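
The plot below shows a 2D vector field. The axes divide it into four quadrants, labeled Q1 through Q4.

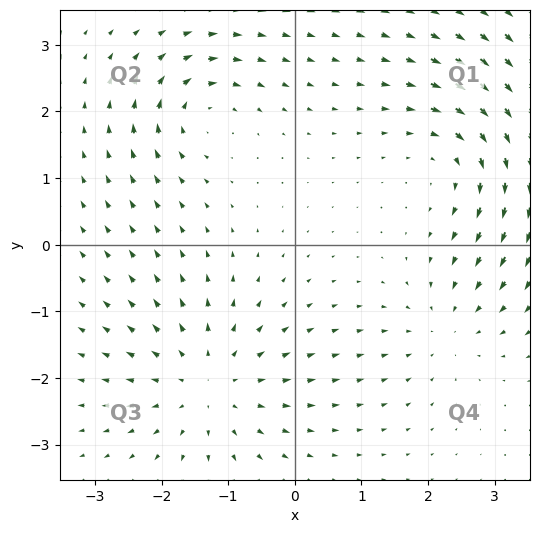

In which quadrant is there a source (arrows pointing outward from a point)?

Q3

The source sits at approximately (-1.3, -2.1), which lies in quadrant Q3. The divergence there is about +4, positive as expected for a source.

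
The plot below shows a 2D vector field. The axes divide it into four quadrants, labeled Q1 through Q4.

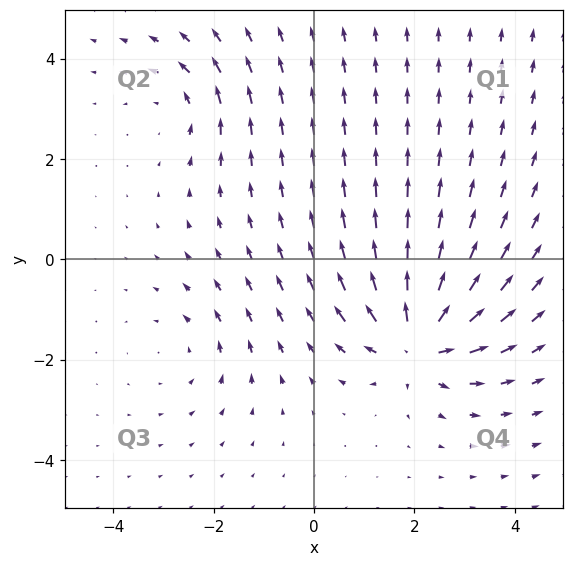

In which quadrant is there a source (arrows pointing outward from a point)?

Q4

The source sits at approximately (2.1, -1.6), which lies in quadrant Q4. The divergence there is about +7, positive as expected for a source.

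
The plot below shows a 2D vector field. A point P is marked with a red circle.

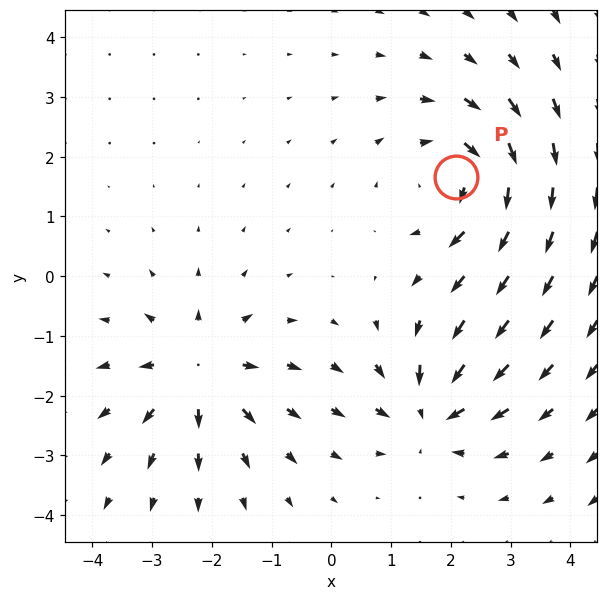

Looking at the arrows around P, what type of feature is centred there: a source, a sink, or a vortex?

At P (2.1, 1.7) the arrows circulate clockwise. Divergence ≈0, curl about -5 — near-zero divergence with nonzero curl is a vortex.

vortex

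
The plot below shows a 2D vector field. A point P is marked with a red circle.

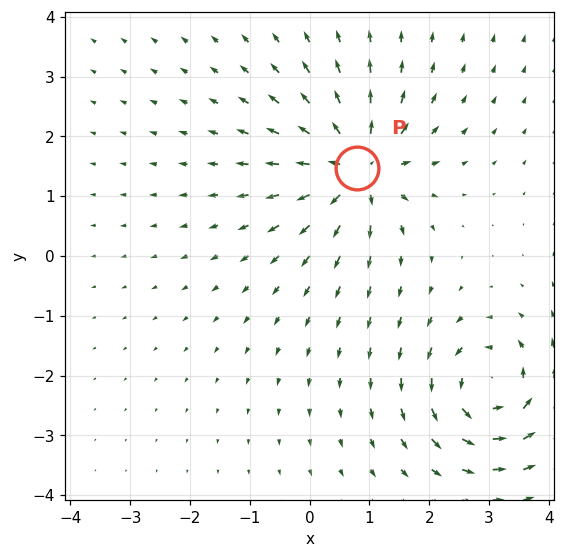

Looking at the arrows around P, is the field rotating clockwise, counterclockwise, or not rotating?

Near P at (0.8, 1.5) the arrows show no circulation. The curl there is ≈0.

not rotating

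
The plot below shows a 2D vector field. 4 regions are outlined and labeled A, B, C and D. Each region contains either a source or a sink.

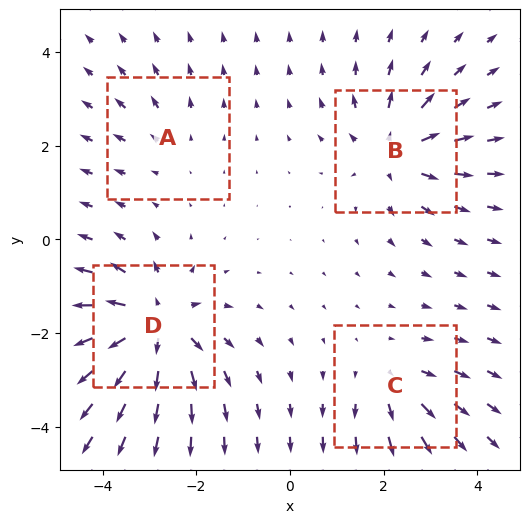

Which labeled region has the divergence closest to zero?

A

Divergence at each region's feature centre — A: about +2, B: about +5, C: about +4, D: about +8. Region A is closest to zero.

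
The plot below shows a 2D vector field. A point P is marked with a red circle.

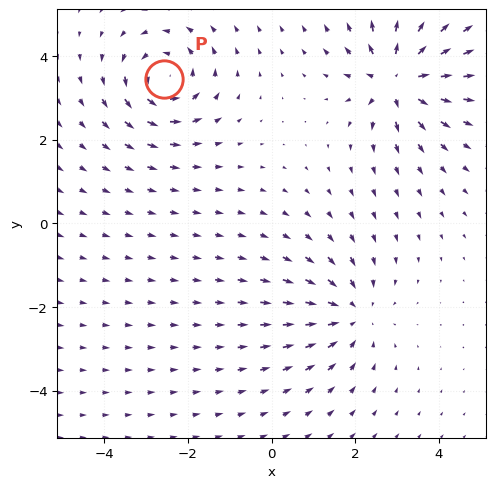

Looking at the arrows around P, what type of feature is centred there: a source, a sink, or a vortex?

At P (-2.6, 3.4) the arrows circulate counterclockwise. Divergence ≈0, curl about +5 — near-zero divergence with nonzero curl is a vortex.

vortex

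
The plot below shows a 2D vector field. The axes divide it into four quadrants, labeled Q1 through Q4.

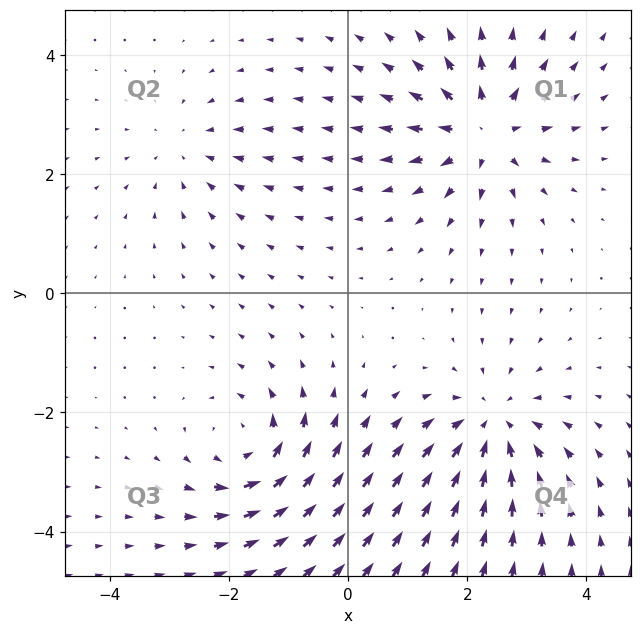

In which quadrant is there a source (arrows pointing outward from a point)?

Q1

The source sits at approximately (2.3, 2.7), which lies in quadrant Q1. The divergence there is about +6, positive as expected for a source.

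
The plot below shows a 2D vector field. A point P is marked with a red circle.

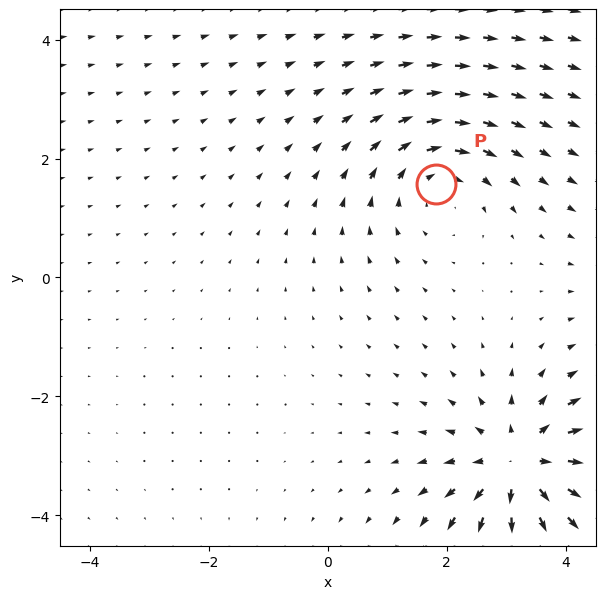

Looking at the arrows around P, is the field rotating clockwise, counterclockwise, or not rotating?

clockwise

Near P at (1.8, 1.6) the arrows circulate clockwise. The curl (z-component) there is about -3; negative curl means clockwise rotation.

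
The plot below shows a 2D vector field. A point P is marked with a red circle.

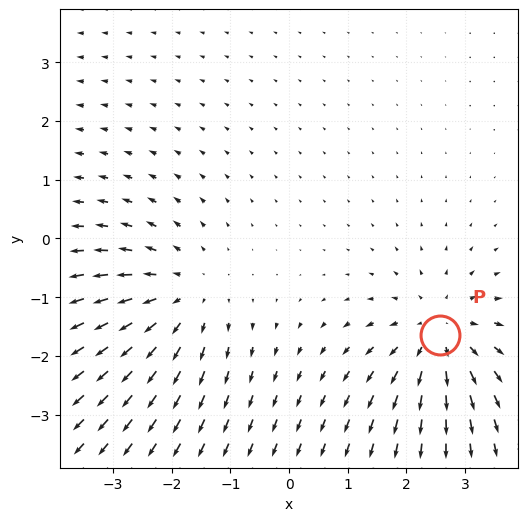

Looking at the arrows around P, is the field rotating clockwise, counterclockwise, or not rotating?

not rotating

Near P at (2.6, -1.6) the arrows show no circulation. The curl there is ≈0.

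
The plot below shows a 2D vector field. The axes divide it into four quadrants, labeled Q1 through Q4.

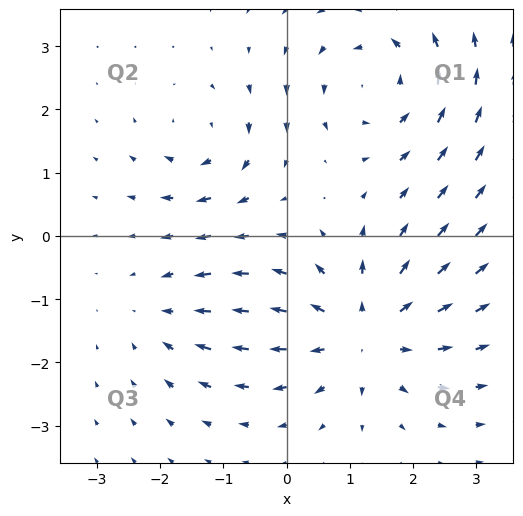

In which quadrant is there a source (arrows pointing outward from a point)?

Q4

The source sits at approximately (1.2, -1.5), which lies in quadrant Q4. The divergence there is about +5, positive as expected for a source.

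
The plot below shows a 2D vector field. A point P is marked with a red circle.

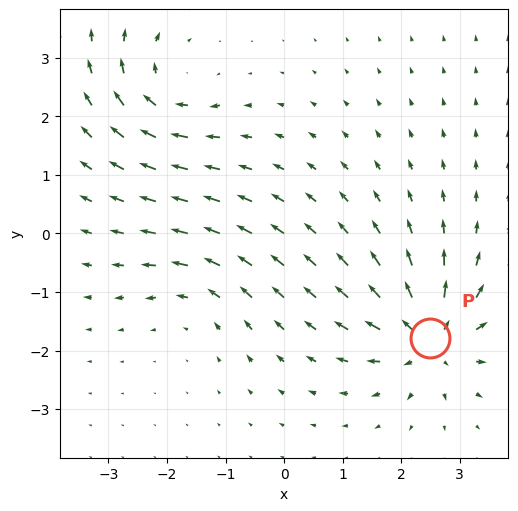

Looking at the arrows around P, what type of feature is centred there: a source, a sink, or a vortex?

source

At P (2.5, -1.8) the arrows spread outward. Divergence about +7, curl ≈0 — positive divergence with near-zero curl is a source.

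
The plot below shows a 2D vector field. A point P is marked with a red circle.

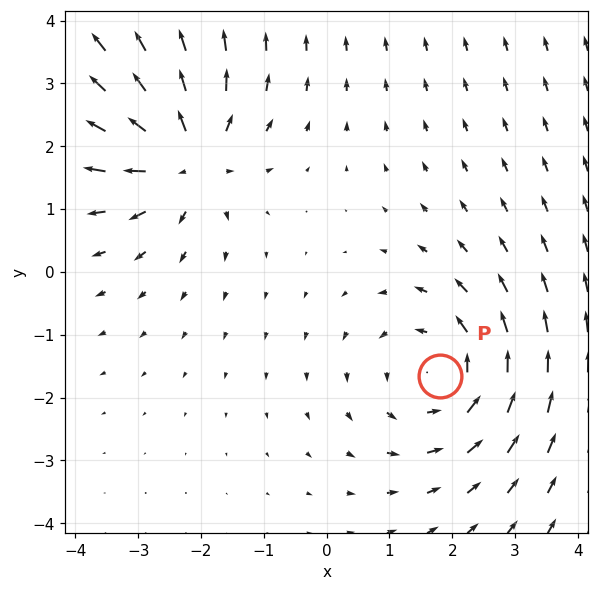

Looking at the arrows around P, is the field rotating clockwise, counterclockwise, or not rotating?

Near P at (1.8, -1.7) the arrows circulate counterclockwise. The curl (z-component) there is about +3; positive curl means counterclockwise rotation.

counterclockwise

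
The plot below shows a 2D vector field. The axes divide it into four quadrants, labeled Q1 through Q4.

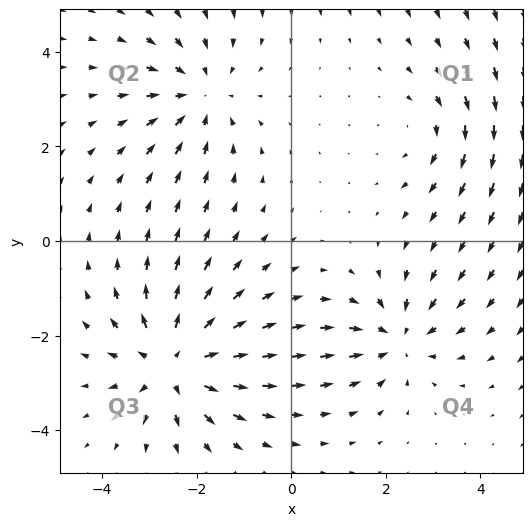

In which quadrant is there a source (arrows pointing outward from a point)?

Q3

The source sits at approximately (-2.5, -2.6), which lies in quadrant Q3. The divergence there is about +5, positive as expected for a source.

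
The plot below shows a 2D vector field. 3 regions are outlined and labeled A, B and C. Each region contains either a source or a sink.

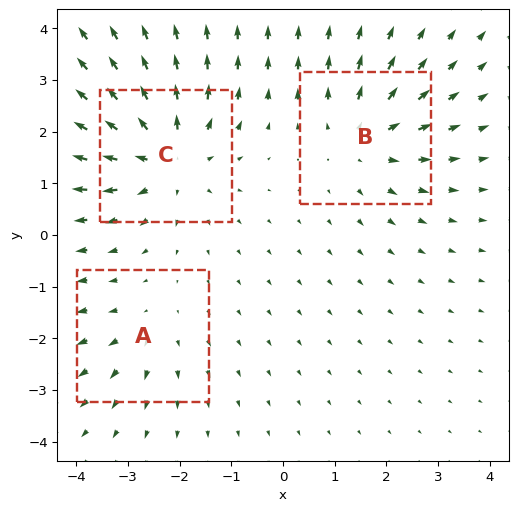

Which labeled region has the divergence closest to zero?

Divergence at each region's feature centre — A: about +2, B: about +3, C: about +4. Region A is closest to zero.

A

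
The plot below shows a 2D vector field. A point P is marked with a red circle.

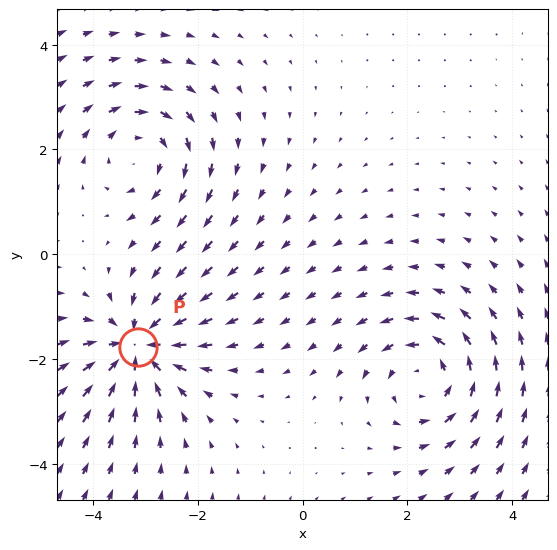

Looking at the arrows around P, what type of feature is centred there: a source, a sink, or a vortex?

sink

At P (-3.2, -1.8) the arrows converge inward. Divergence about -5, curl ≈0 — negative divergence with near-zero curl is a sink.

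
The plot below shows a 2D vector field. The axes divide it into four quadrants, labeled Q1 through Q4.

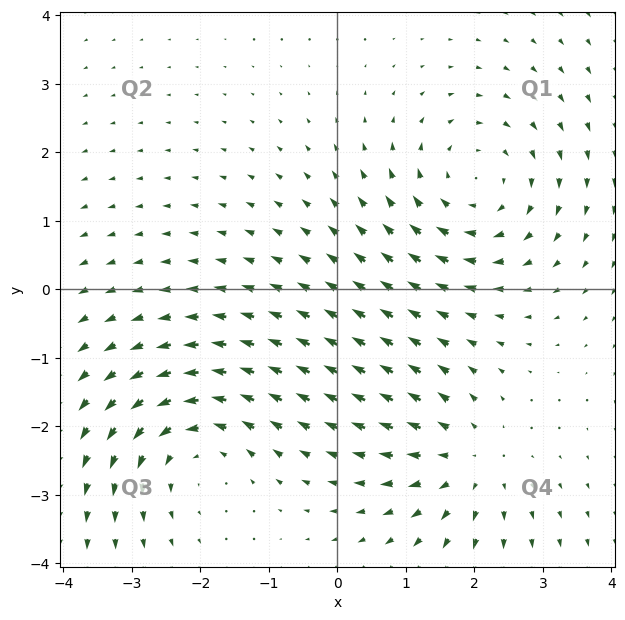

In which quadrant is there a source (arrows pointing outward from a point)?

Q4

The source sits at approximately (1.9, -2.5), which lies in quadrant Q4. The divergence there is about +3, positive as expected for a source.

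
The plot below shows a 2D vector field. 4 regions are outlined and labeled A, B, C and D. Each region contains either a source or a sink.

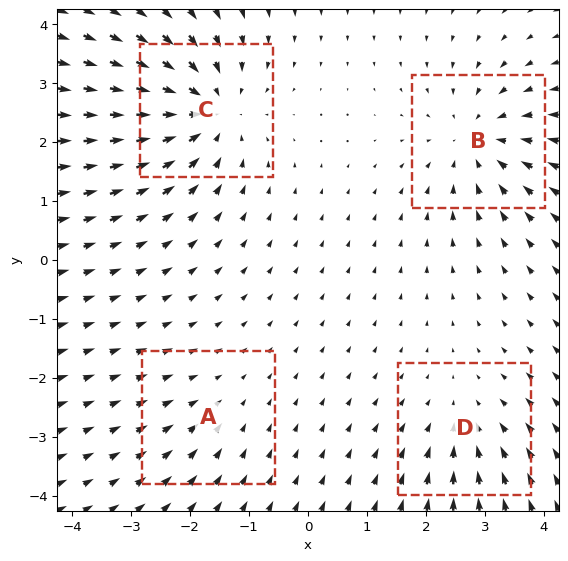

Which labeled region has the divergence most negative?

Divergence at each region's feature centre — A: about -2, B: about -5, C: about -6, D: about -3. Region C is most negative.

C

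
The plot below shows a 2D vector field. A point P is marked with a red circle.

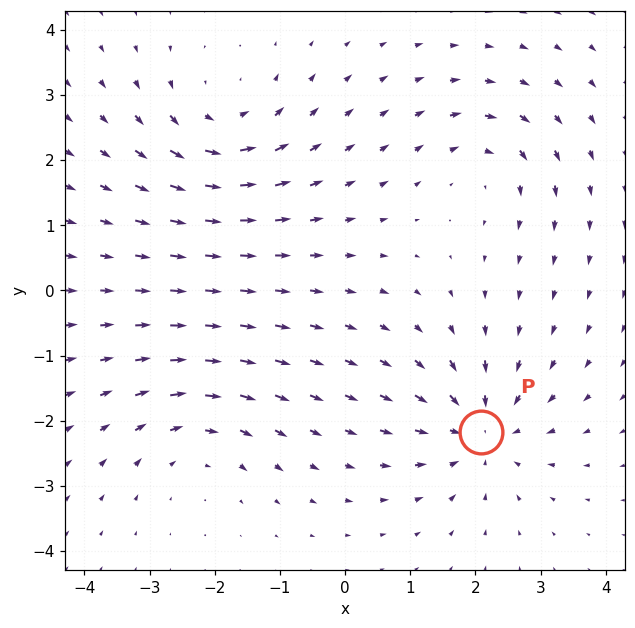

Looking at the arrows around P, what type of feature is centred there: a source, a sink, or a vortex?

sink

At P (2.1, -2.2) the arrows converge inward. Divergence about -5, curl ≈0 — negative divergence with near-zero curl is a sink.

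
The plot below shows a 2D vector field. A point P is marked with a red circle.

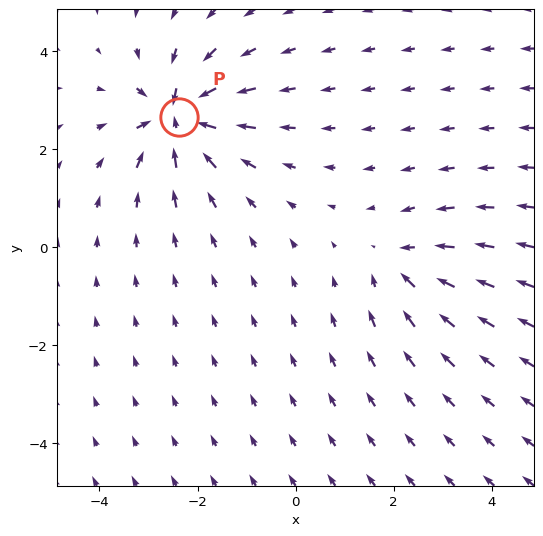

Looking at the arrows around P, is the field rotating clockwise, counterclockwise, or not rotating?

Near P at (-2.4, 2.6) the arrows show no circulation. The curl there is ≈0.

not rotating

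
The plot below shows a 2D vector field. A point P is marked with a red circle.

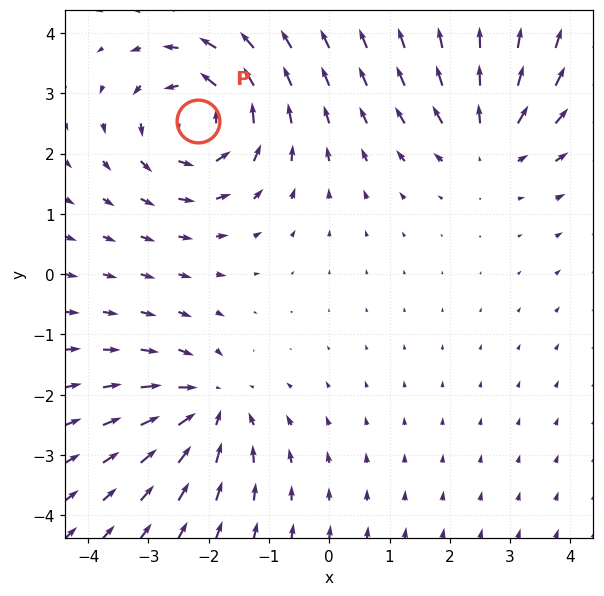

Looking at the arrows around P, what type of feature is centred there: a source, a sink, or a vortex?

vortex

At P (-2.2, 2.5) the arrows circulate counterclockwise. Divergence ≈0, curl about +5 — near-zero divergence with nonzero curl is a vortex.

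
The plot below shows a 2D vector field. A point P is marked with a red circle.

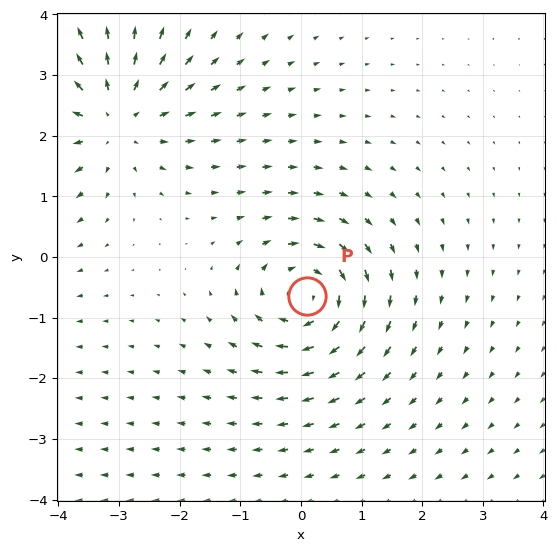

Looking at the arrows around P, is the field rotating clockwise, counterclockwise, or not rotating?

Near P at (0.1, -0.6) the arrows circulate clockwise. The curl (z-component) there is about -5; negative curl means clockwise rotation.

clockwise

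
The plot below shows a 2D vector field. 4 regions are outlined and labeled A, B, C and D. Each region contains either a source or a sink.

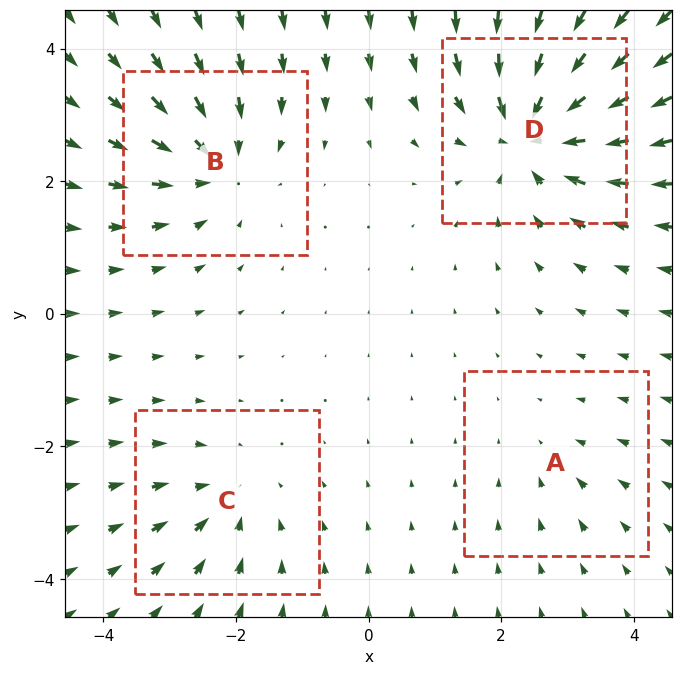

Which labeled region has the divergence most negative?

D

Divergence at each region's feature centre — A: about -2, B: about -5, C: about -4, D: about -7. Region D is most negative.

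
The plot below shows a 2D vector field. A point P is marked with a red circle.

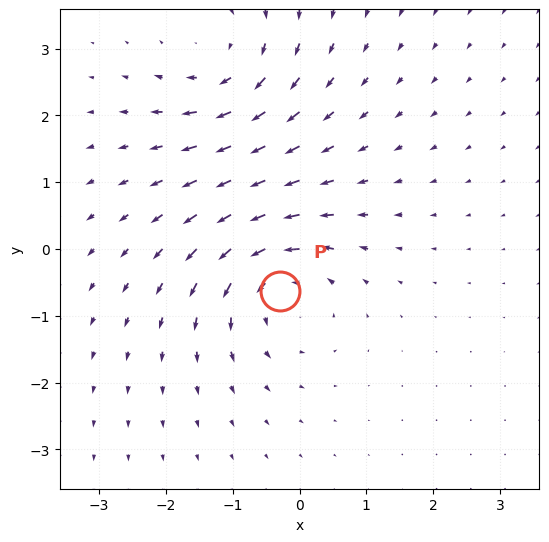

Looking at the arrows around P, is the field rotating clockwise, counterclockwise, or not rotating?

Near P at (-0.3, -0.6) the arrows circulate counterclockwise. The curl (z-component) there is about +5; positive curl means counterclockwise rotation.

counterclockwise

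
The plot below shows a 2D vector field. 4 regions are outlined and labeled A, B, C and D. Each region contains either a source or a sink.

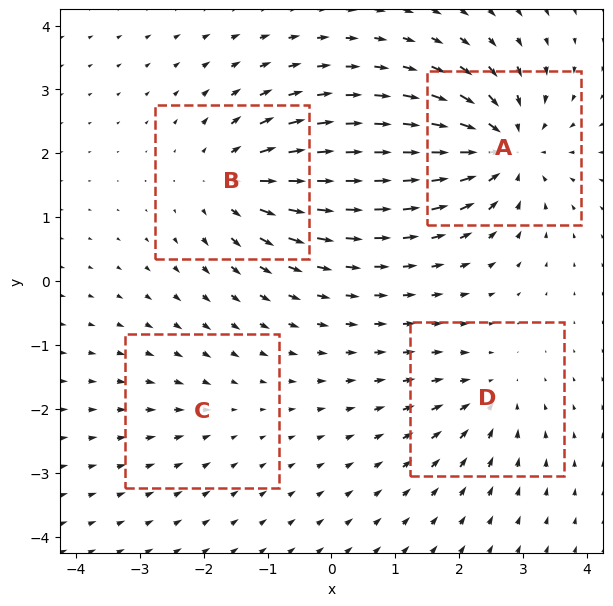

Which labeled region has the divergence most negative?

A

Divergence at each region's feature centre — A: about -8, B: about +6, C: about -2, D: about -4. Region A is most negative.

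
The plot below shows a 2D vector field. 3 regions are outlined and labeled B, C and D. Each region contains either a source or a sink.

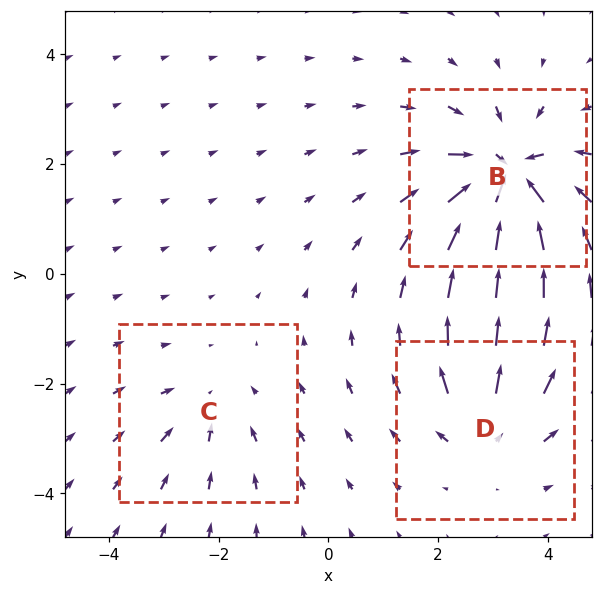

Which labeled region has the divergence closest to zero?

Divergence at each region's feature centre — B: about -6, C: about -2, D: about +3. Region C is closest to zero.

C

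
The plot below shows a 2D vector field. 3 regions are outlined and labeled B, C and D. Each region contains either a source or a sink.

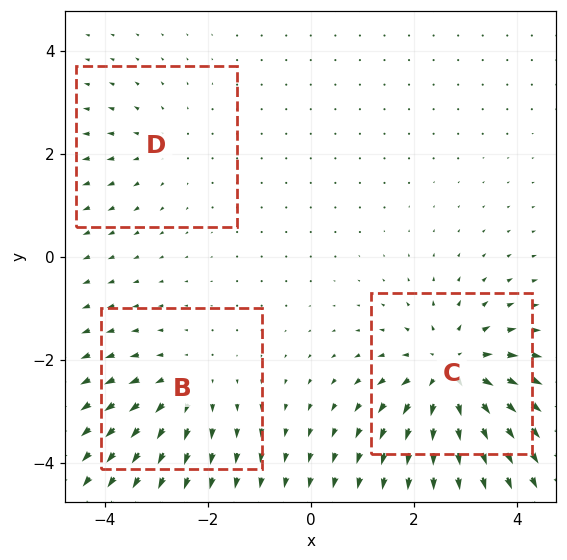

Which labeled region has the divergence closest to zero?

D

Divergence at each region's feature centre — B: about +3, C: about +5, D: about +2. Region D is closest to zero.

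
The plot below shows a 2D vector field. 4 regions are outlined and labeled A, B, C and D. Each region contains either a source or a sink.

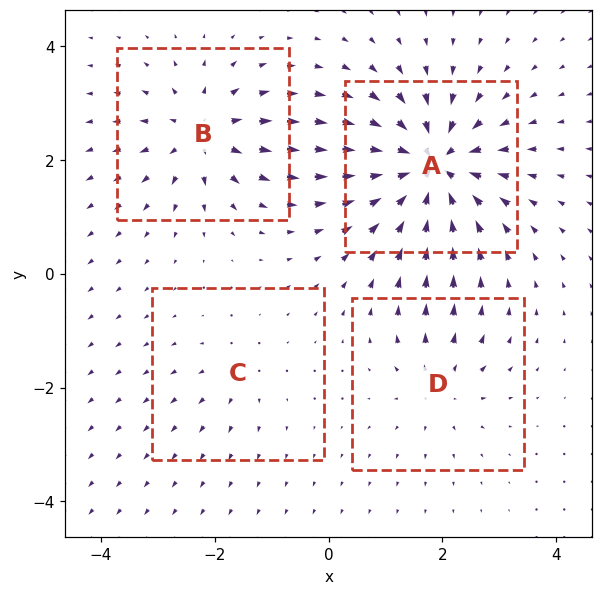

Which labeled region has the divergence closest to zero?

Divergence at each region's feature centre — A: about -9, B: about +6, C: about +2, D: about +4. Region C is closest to zero.

C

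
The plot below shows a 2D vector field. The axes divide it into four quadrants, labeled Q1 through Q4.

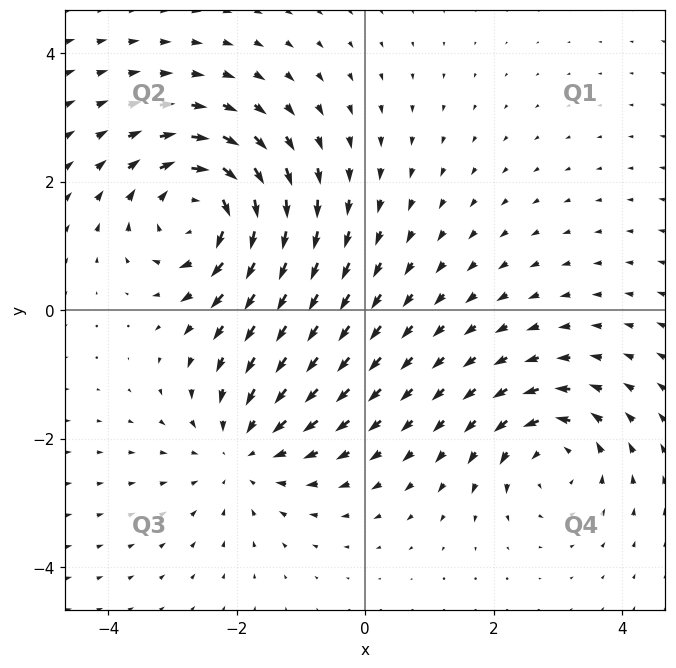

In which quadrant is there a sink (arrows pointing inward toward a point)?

Q3

The sink sits at approximately (-1.9, -2.2), which lies in quadrant Q3. The divergence there is about -3, negative as expected for a sink.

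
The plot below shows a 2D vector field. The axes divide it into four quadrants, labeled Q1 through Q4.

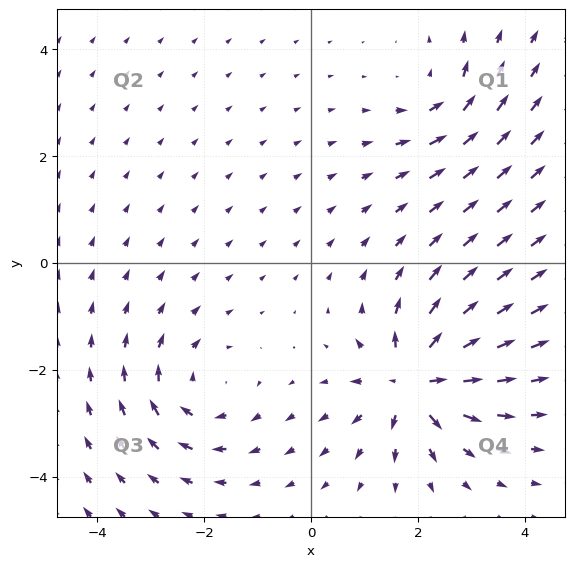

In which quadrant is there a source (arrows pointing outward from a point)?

Q4

The source sits at approximately (1.9, -2.2), which lies in quadrant Q4. The divergence there is about +7, positive as expected for a source.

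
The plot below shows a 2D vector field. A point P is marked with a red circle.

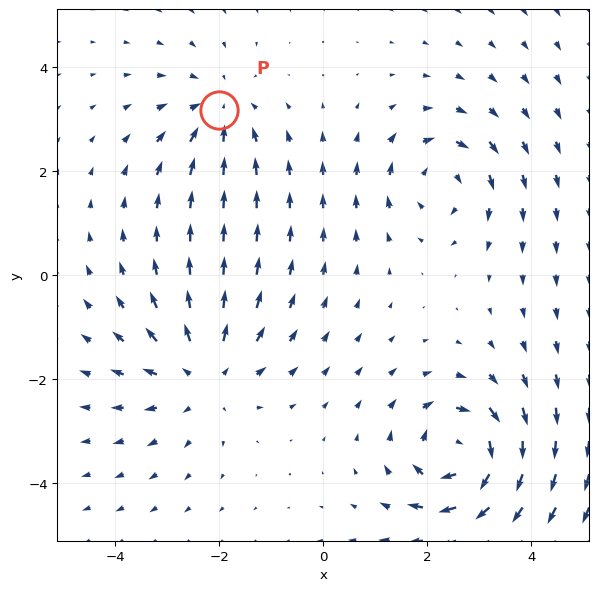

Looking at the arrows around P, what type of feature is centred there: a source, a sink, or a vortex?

At P (-2.0, 3.2) the arrows converge inward. Divergence about -4, curl ≈0 — negative divergence with near-zero curl is a sink.

sink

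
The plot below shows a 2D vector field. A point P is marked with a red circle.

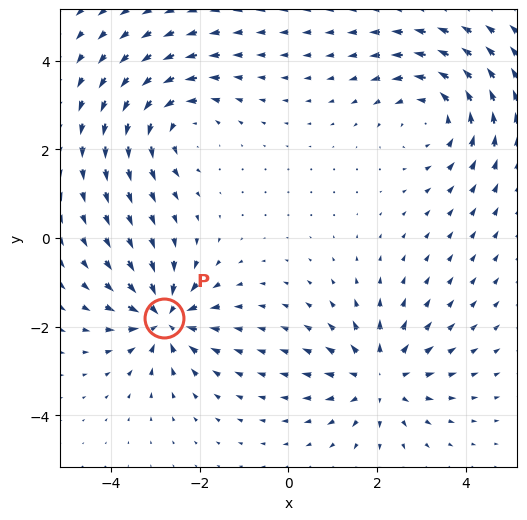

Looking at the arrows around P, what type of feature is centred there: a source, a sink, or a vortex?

sink

At P (-2.8, -1.8) the arrows converge inward. Divergence about -6, curl ≈0 — negative divergence with near-zero curl is a sink.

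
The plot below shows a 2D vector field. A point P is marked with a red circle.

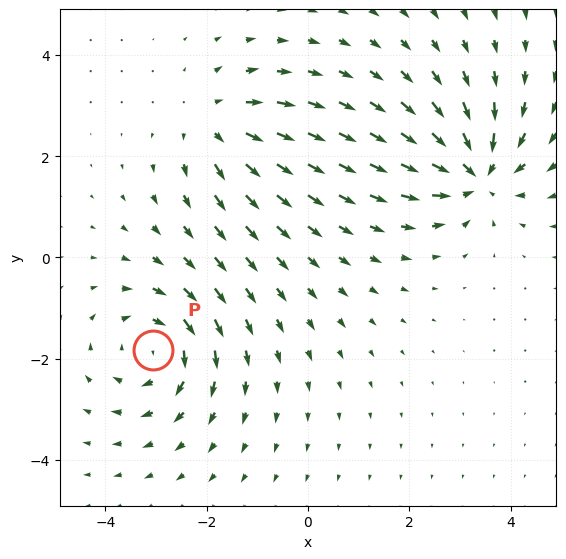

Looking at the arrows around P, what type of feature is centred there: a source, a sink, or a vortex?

vortex

At P (-3.1, -1.8) the arrows circulate clockwise. Divergence ≈0, curl about -4 — near-zero divergence with nonzero curl is a vortex.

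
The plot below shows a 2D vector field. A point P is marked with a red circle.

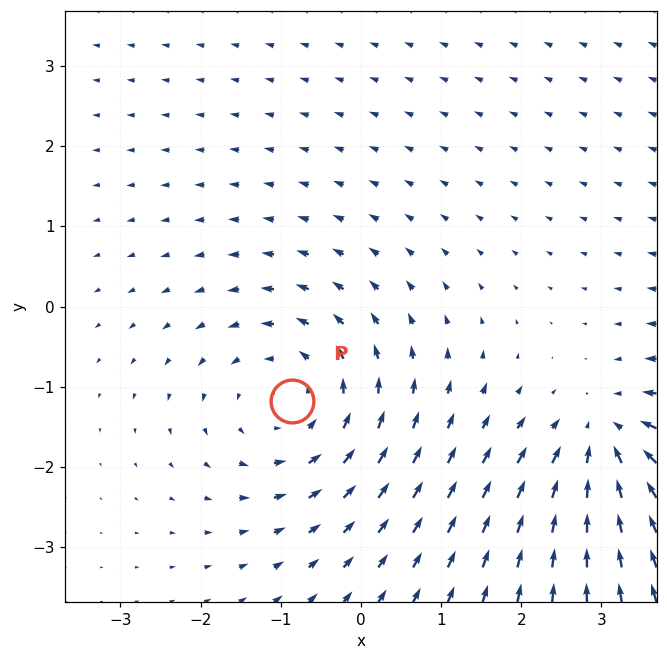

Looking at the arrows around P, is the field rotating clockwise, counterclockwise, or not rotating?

Near P at (-0.9, -1.2) the arrows circulate counterclockwise. The curl (z-component) there is about +3; positive curl means counterclockwise rotation.

counterclockwise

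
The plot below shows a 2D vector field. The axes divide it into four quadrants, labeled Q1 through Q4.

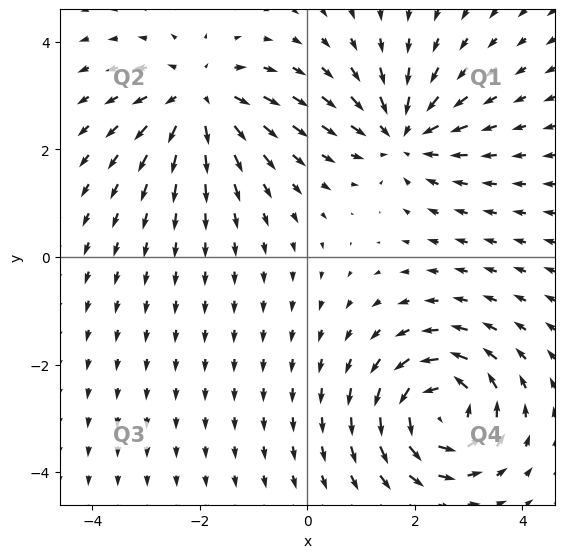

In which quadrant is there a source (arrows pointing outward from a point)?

Q2

The source sits at approximately (-2.0, 3.0), which lies in quadrant Q2. The divergence there is about +3, positive as expected for a source.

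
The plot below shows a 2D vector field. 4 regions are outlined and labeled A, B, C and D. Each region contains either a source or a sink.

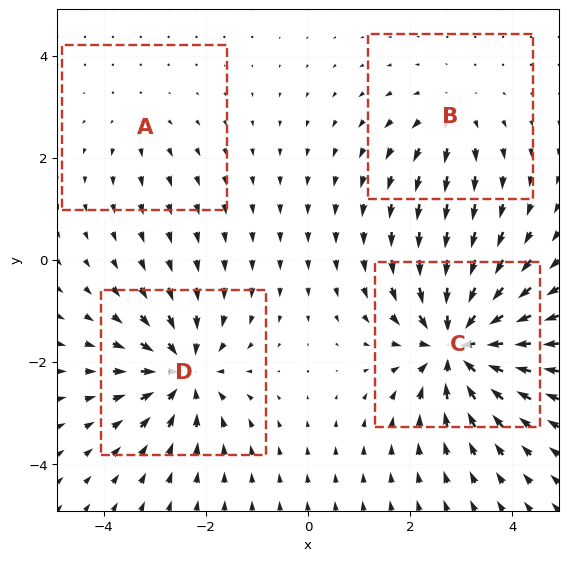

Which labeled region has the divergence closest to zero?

Divergence at each region's feature centre — A: about +2, B: about +3, C: about -8, D: about -6. Region A is closest to zero.

A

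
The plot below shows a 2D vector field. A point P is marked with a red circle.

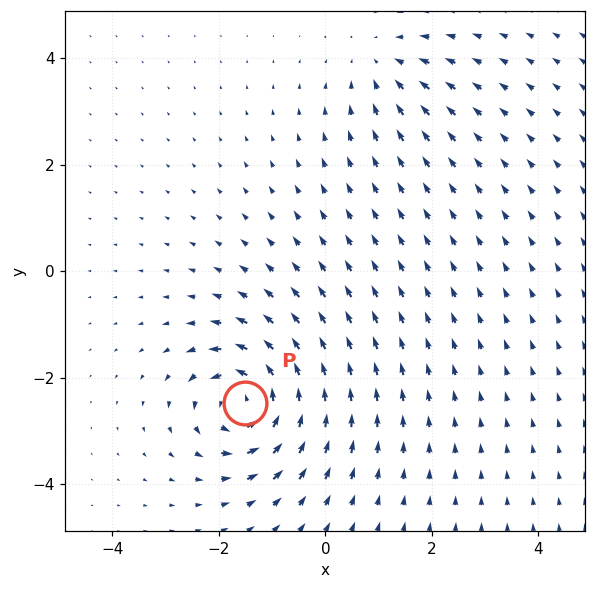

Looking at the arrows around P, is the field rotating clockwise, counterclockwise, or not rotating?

counterclockwise

Near P at (-1.5, -2.5) the arrows circulate counterclockwise. The curl (z-component) there is about +7; positive curl means counterclockwise rotation.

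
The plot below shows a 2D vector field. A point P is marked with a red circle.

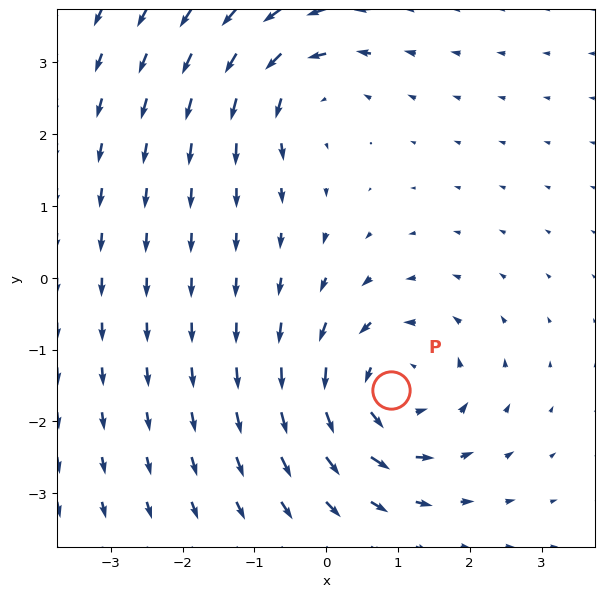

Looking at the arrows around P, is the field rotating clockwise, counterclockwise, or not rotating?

counterclockwise

Near P at (0.9, -1.6) the arrows circulate counterclockwise. The curl (z-component) there is about +4; positive curl means counterclockwise rotation.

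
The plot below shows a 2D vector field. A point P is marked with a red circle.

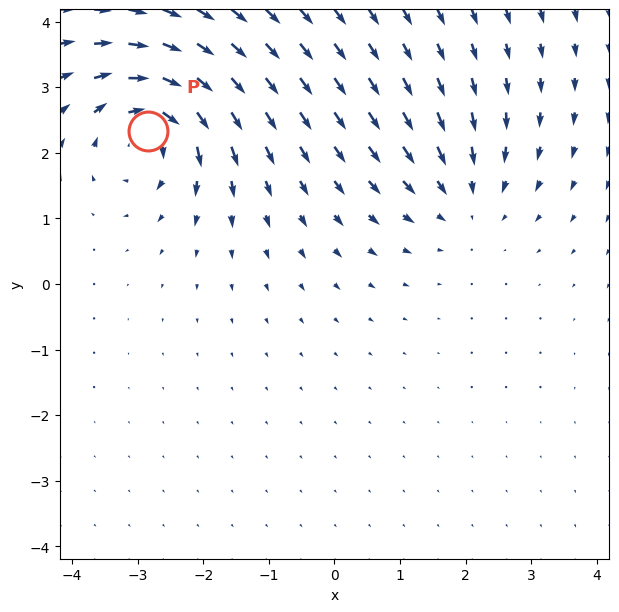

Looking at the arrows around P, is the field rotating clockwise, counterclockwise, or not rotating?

clockwise

Near P at (-2.8, 2.3) the arrows circulate clockwise. The curl (z-component) there is about -6; negative curl means clockwise rotation.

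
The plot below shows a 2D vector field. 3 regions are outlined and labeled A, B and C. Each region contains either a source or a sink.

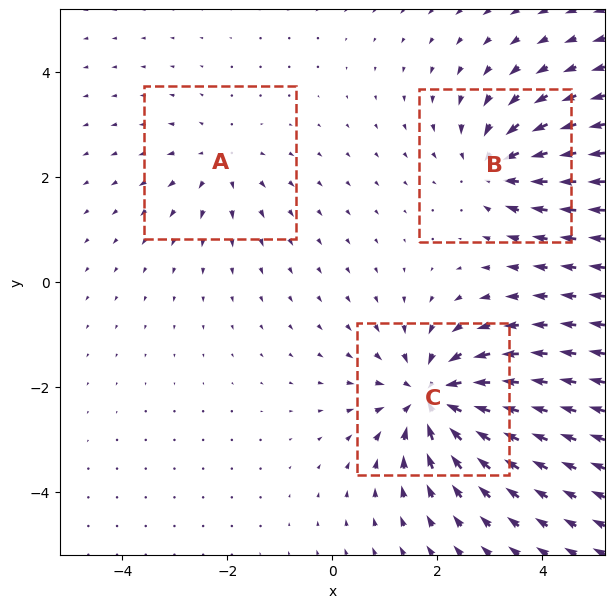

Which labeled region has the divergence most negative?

Divergence at each region's feature centre — A: about +2, B: about -4, C: about -5. Region C is most negative.

C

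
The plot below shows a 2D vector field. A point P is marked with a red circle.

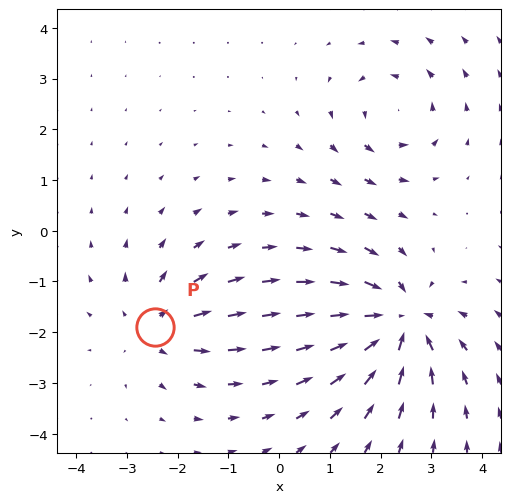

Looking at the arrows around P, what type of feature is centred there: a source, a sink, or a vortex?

source

At P (-2.4, -1.9) the arrows spread outward. Divergence about +3, curl ≈0 — positive divergence with near-zero curl is a source.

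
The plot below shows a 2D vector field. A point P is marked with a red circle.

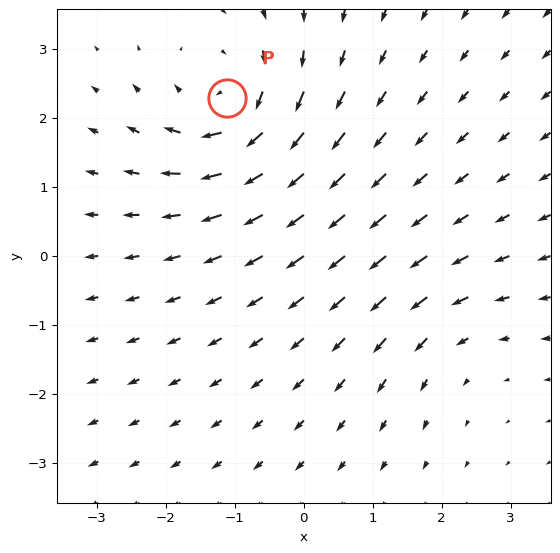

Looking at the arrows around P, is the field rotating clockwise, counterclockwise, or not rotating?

clockwise

Near P at (-1.1, 2.3) the arrows circulate clockwise. The curl (z-component) there is about -5; negative curl means clockwise rotation.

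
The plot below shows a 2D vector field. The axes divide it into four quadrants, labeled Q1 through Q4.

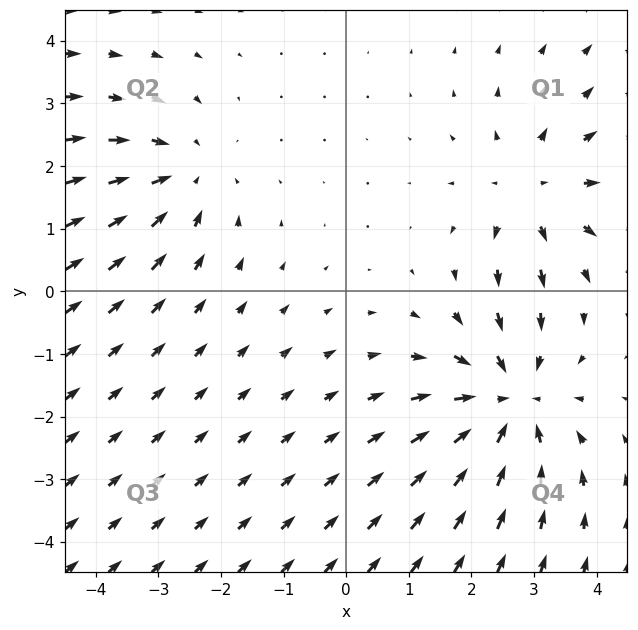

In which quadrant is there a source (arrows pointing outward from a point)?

The source sits at approximately (3.0, 1.6), which lies in quadrant Q1. The divergence there is about +3, positive as expected for a source.

Q1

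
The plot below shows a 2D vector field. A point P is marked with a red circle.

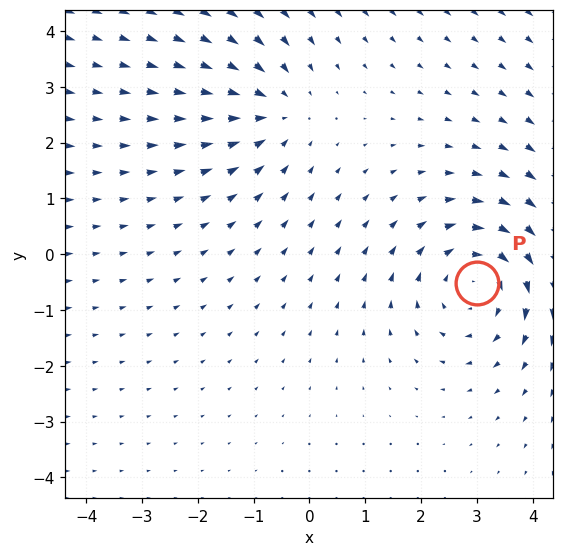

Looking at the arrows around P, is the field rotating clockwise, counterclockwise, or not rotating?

clockwise

Near P at (3.0, -0.5) the arrows circulate clockwise. The curl (z-component) there is about -4; negative curl means clockwise rotation.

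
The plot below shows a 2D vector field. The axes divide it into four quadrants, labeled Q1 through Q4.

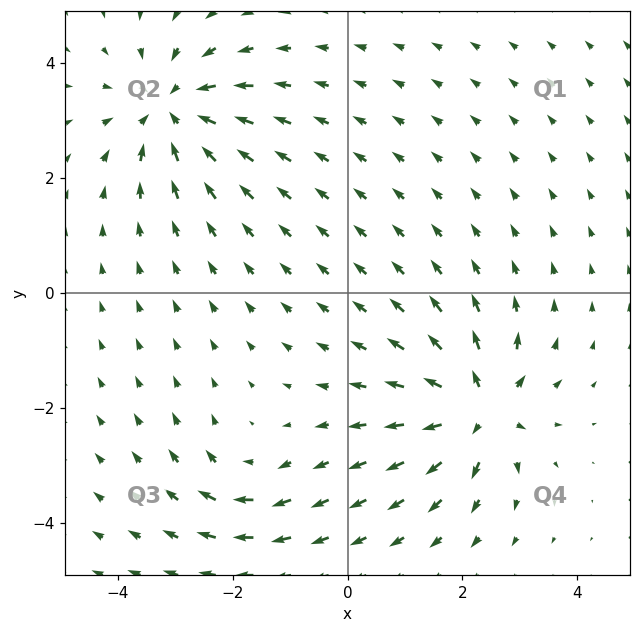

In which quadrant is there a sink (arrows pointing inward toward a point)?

Q2

The sink sits at approximately (-3.1, 3.2), which lies in quadrant Q2. The divergence there is about -5, negative as expected for a sink.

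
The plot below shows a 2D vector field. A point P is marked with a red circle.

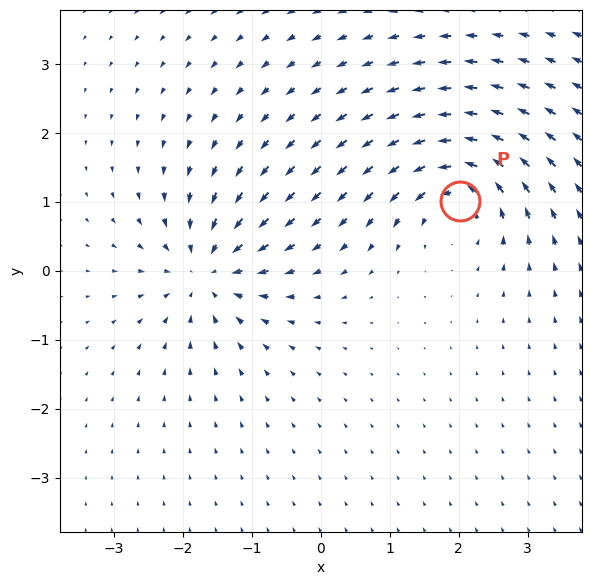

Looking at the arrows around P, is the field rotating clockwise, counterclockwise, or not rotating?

counterclockwise

Near P at (2.0, 1.0) the arrows circulate counterclockwise. The curl (z-component) there is about +7; positive curl means counterclockwise rotation.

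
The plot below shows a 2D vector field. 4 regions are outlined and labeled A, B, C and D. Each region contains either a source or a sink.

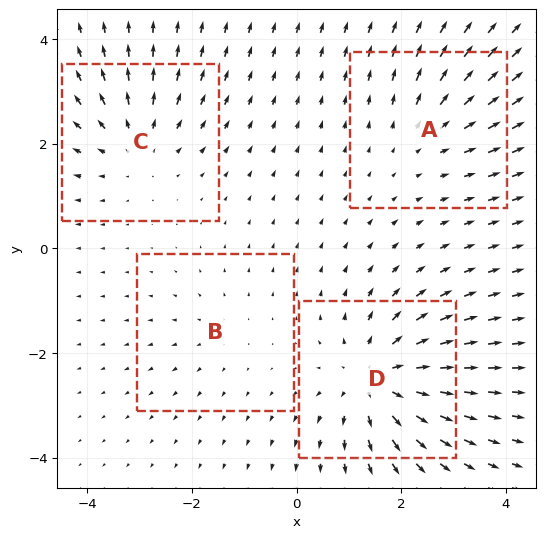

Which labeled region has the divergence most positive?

D

Divergence at each region's feature centre — A: about +3, B: about +2, C: about +4, D: about +6. Region D is most positive.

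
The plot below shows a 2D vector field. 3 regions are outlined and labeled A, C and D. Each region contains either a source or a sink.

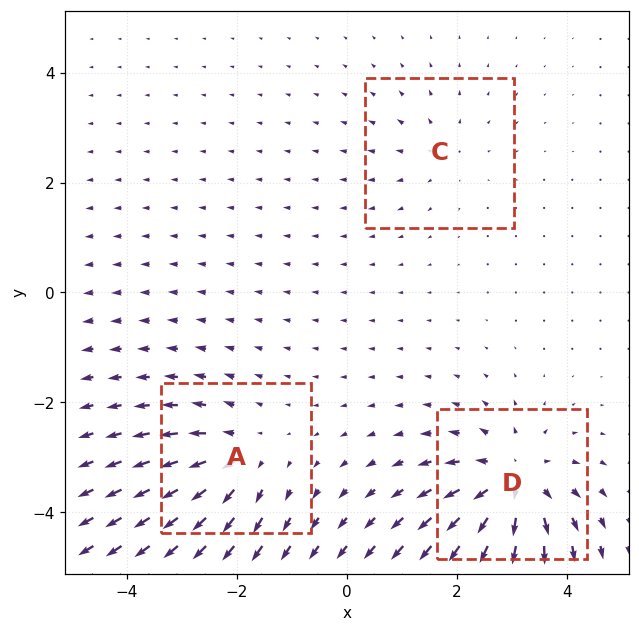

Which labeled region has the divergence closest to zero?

Divergence at each region's feature centre — A: about +4, C: about +2, D: about +6. Region C is closest to zero.

C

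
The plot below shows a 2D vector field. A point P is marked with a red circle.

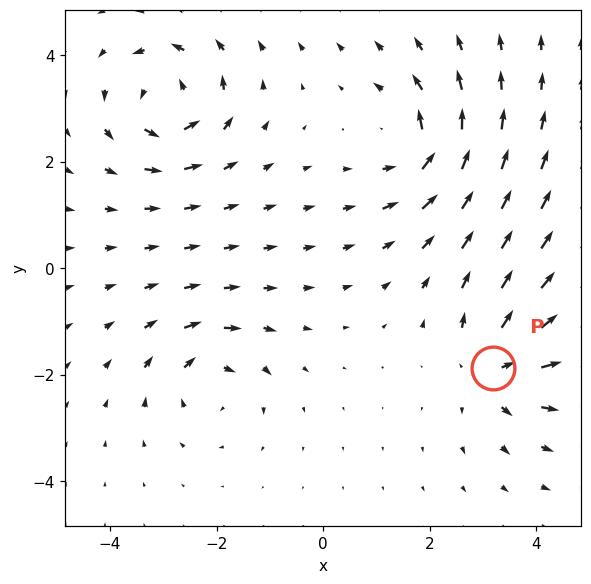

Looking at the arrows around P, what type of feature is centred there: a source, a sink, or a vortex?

At P (3.2, -1.9) the arrows spread outward. Divergence about +4, curl ≈0 — positive divergence with near-zero curl is a source.

source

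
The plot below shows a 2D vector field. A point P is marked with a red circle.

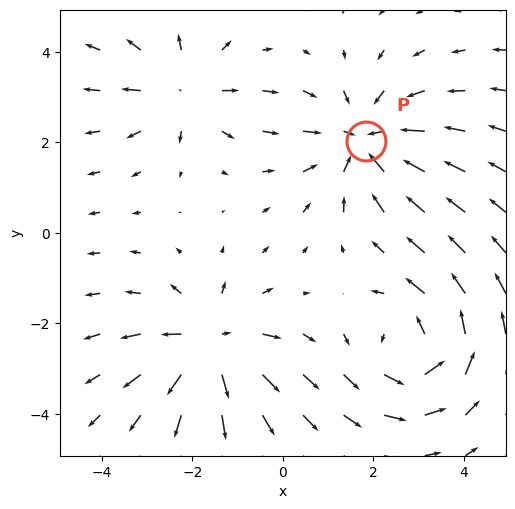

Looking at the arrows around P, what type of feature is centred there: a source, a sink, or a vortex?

At P (1.8, 2.0) the arrows converge inward. Divergence about -4, curl ≈0 — negative divergence with near-zero curl is a sink.

sink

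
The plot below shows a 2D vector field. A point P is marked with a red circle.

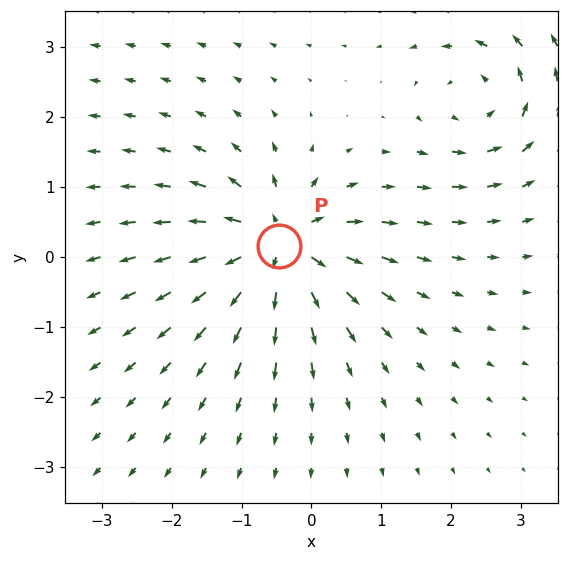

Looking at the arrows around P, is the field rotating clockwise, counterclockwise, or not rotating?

not rotating

Near P at (-0.5, 0.2) the arrows show no circulation. The curl there is ≈0.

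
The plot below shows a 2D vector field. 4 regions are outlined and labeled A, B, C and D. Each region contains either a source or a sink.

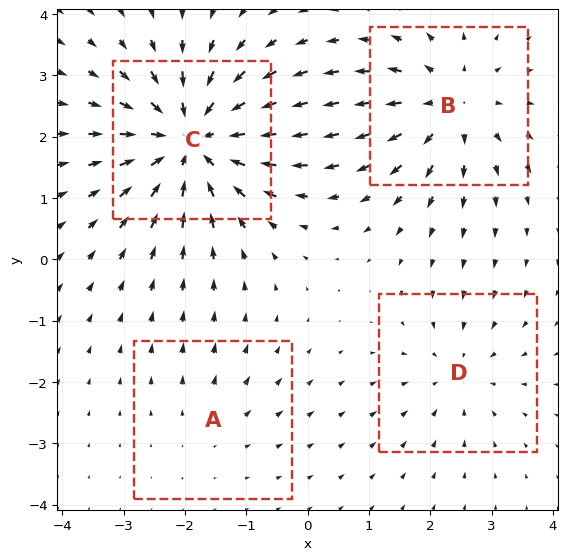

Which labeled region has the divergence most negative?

C

Divergence at each region's feature centre — A: about +2, B: about +5, C: about -7, D: about -3. Region C is most negative.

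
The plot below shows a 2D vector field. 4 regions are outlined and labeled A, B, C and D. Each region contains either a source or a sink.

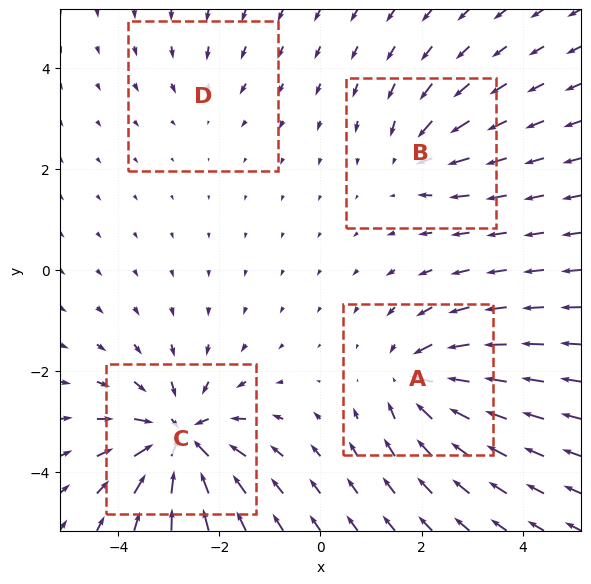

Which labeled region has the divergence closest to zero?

Divergence at each region's feature centre — A: about -6, B: about -4, C: about -8, D: about -2. Region D is closest to zero.

D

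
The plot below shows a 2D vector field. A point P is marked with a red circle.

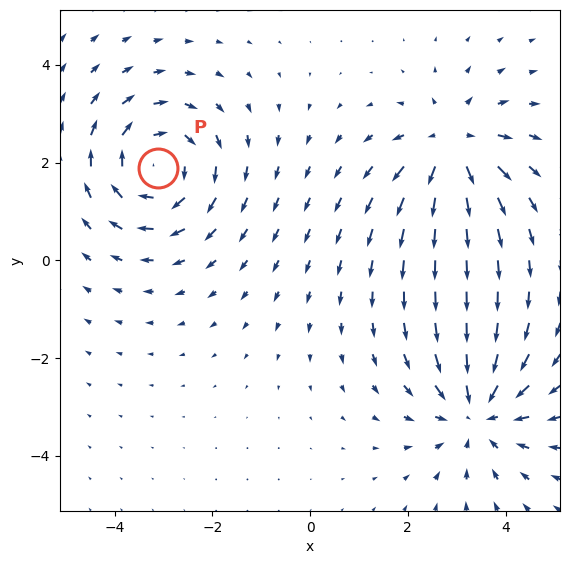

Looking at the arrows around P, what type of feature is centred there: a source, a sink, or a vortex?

vortex

At P (-3.1, 1.9) the arrows circulate clockwise. Divergence ≈0, curl about -4 — near-zero divergence with nonzero curl is a vortex.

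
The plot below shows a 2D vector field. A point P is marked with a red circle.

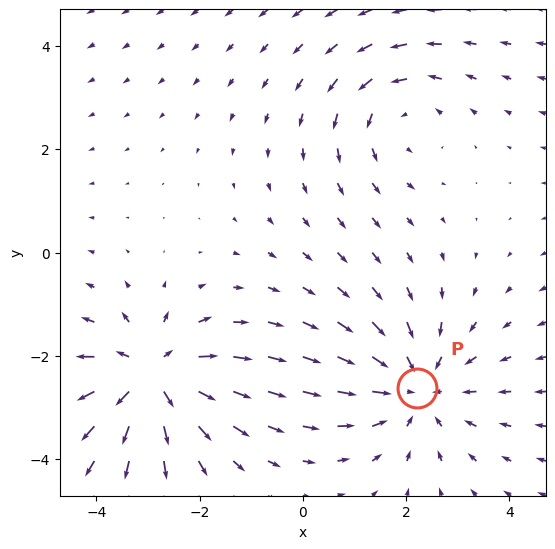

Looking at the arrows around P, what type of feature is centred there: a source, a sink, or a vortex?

At P (2.2, -2.6) the arrows converge inward. Divergence about -4, curl ≈0 — negative divergence with near-zero curl is a sink.

sink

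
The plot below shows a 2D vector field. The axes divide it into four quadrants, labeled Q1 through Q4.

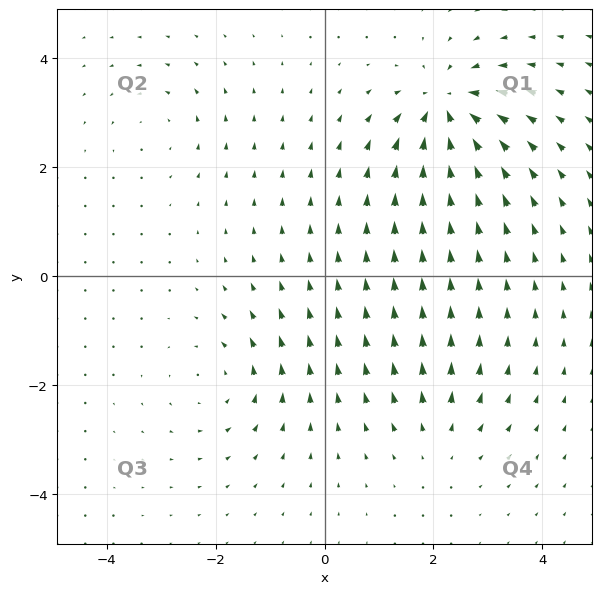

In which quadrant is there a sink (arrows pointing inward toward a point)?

The sink sits at approximately (2.2, 3.1), which lies in quadrant Q1. The divergence there is about -7, negative as expected for a sink.

Q1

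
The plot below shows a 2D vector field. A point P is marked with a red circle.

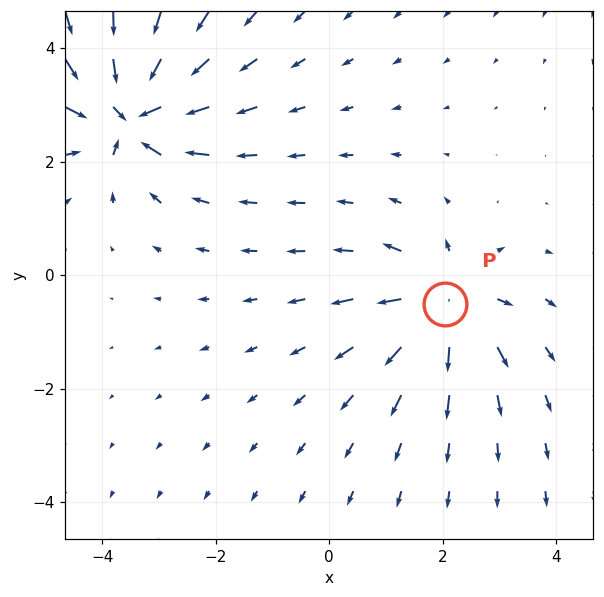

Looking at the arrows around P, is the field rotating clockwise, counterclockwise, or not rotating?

Near P at (2.0, -0.5) the arrows show no circulation. The curl there is ≈0.

not rotating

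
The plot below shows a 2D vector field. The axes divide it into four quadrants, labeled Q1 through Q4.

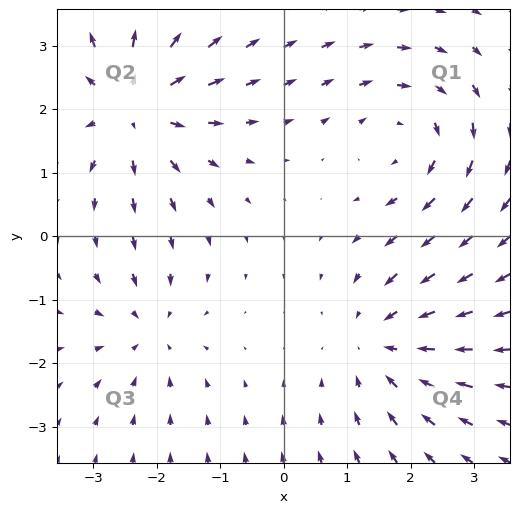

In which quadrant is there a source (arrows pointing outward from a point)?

Q2

The source sits at approximately (-2.4, 2.0), which lies in quadrant Q2. The divergence there is about +5, positive as expected for a source.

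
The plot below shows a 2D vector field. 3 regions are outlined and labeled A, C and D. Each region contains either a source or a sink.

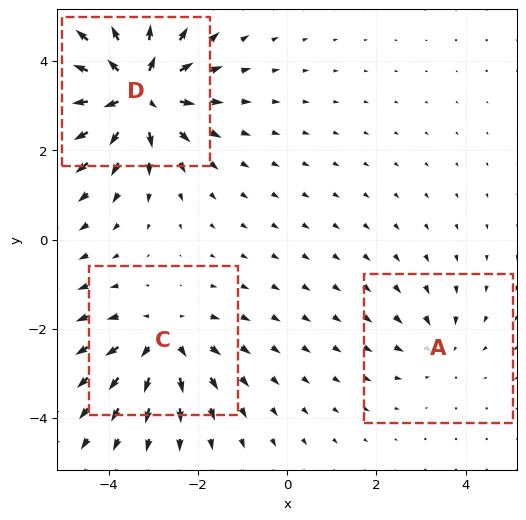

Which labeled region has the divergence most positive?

D

Divergence at each region's feature centre — A: about -2, C: about +3, D: about +6. Region D is most positive.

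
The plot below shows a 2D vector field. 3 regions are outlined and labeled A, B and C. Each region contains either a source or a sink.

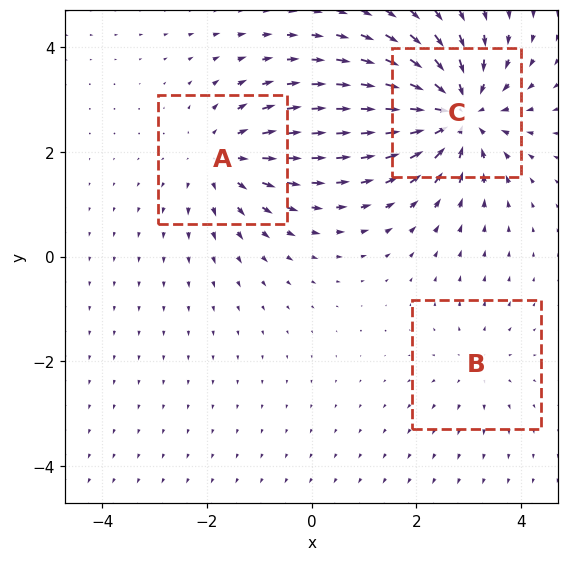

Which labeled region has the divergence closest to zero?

B

Divergence at each region's feature centre — A: about +3, B: about +2, C: about -5. Region B is closest to zero.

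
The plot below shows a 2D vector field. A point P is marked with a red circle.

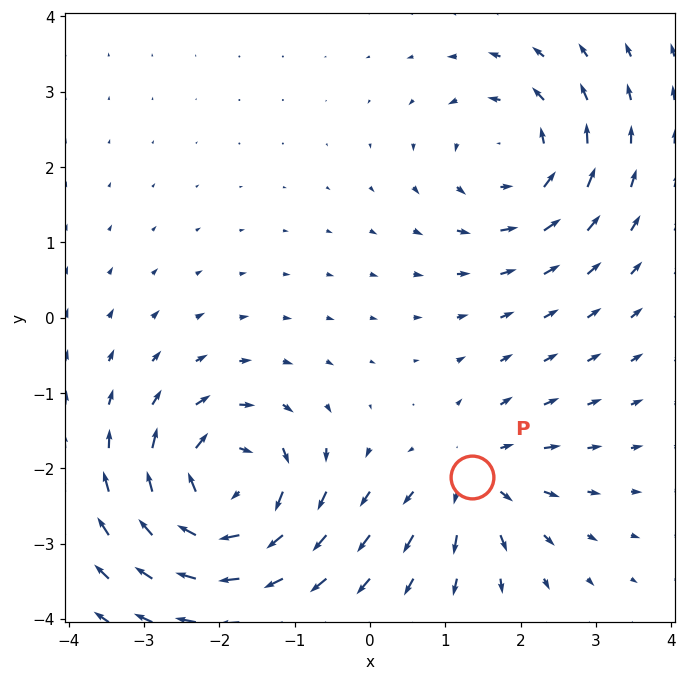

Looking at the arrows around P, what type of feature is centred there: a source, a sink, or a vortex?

At P (1.4, -2.1) the arrows spread outward. Divergence about +4, curl ≈0 — positive divergence with near-zero curl is a source.

source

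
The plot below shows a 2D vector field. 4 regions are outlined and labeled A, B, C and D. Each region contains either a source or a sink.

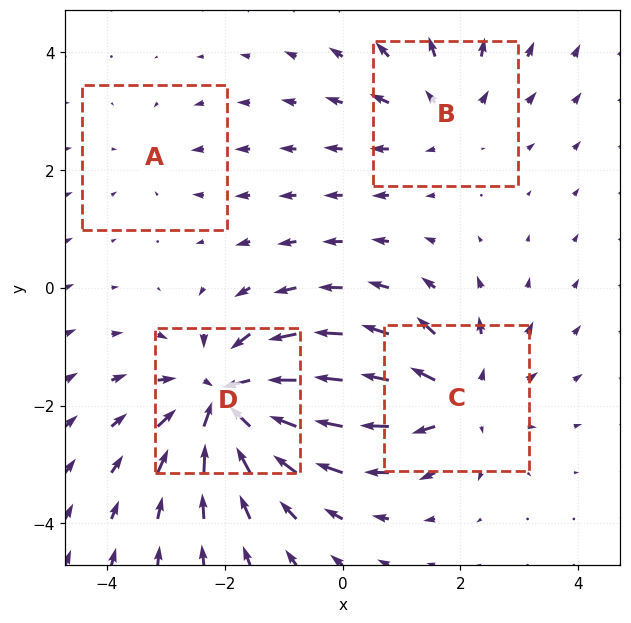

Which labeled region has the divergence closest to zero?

Divergence at each region's feature centre — A: about -2, B: about +3, C: about +5, D: about -7. Region A is closest to zero.

A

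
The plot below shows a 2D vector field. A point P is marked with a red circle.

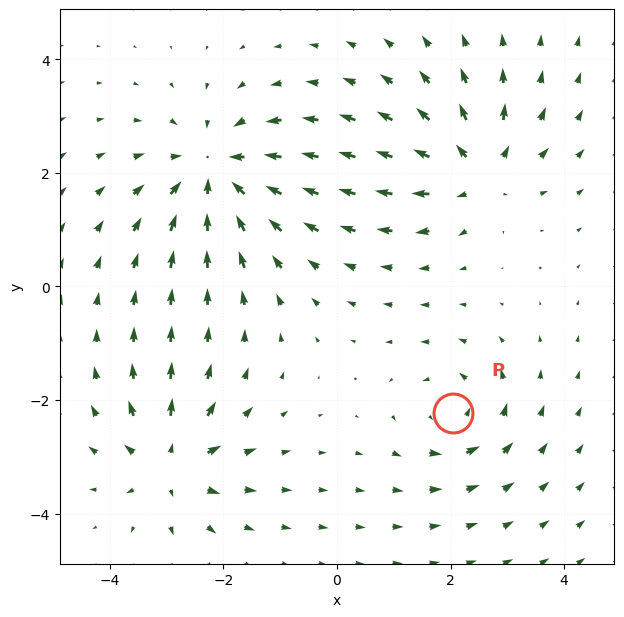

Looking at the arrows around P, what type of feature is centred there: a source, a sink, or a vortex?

vortex

At P (2.0, -2.2) the arrows circulate counterclockwise. Divergence ≈0, curl about +4 — near-zero divergence with nonzero curl is a vortex.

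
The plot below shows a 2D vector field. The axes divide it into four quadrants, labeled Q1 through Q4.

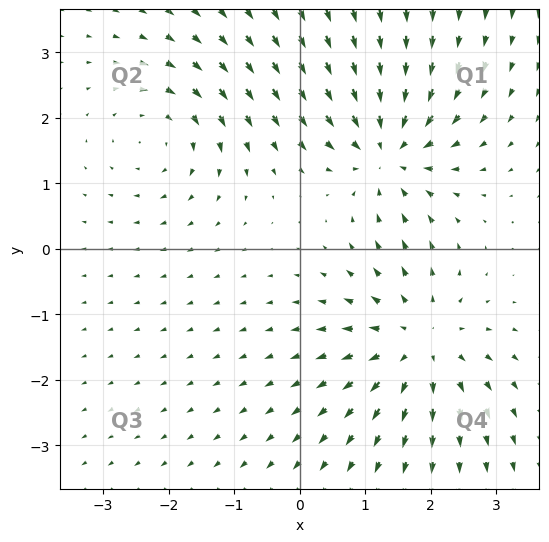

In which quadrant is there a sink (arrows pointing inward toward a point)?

Q1

The sink sits at approximately (1.3, 1.5), which lies in quadrant Q1. The divergence there is about -5, negative as expected for a sink.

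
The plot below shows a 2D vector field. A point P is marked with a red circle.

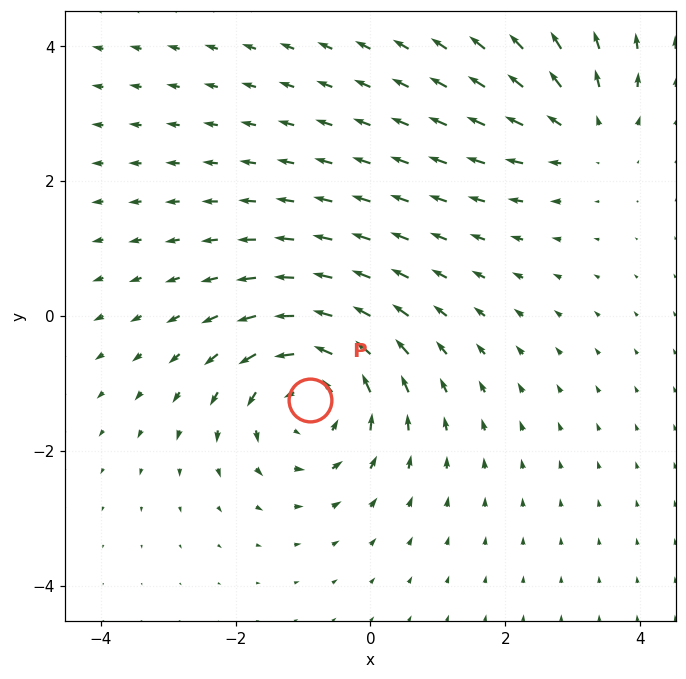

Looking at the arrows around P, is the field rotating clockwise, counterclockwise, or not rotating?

Near P at (-0.9, -1.2) the arrows circulate counterclockwise. The curl (z-component) there is about +5; positive curl means counterclockwise rotation.

counterclockwise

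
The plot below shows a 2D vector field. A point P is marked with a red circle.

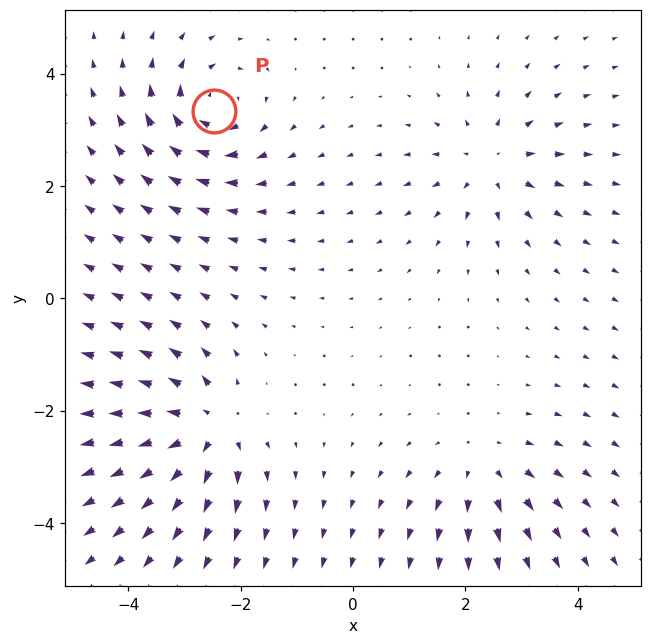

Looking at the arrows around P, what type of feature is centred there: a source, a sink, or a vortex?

At P (-2.5, 3.3) the arrows circulate clockwise. Divergence ≈0, curl about -6 — near-zero divergence with nonzero curl is a vortex.

vortex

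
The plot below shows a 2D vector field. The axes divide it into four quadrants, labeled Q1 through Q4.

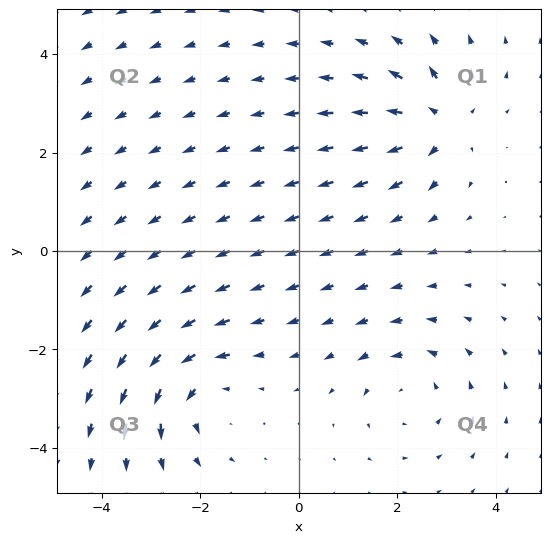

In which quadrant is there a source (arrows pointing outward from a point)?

The source sits at approximately (2.8, 2.6), which lies in quadrant Q1. The divergence there is about +6, positive as expected for a source.

Q1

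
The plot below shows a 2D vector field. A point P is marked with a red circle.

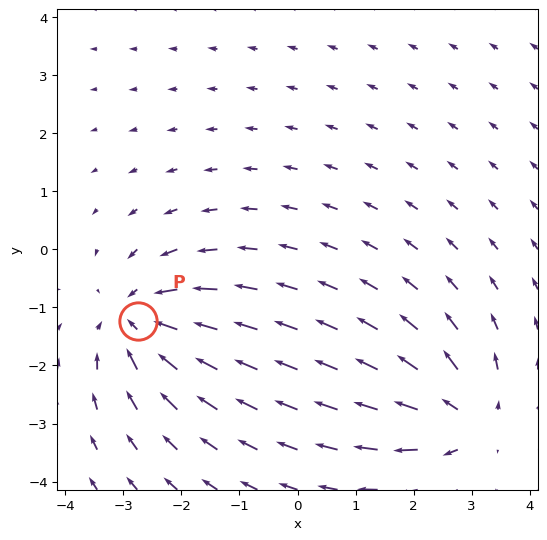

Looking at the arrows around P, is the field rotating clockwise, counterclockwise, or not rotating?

not rotating

Near P at (-2.7, -1.2) the arrows show no circulation. The curl there is ≈0.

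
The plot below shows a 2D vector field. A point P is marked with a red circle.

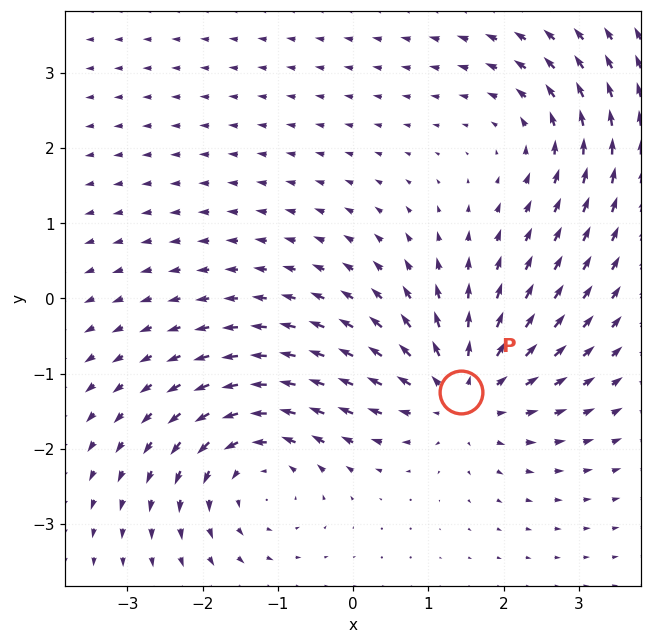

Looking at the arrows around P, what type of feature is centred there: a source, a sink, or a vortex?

source

At P (1.4, -1.2) the arrows spread outward. Divergence about +5, curl ≈0 — positive divergence with near-zero curl is a source.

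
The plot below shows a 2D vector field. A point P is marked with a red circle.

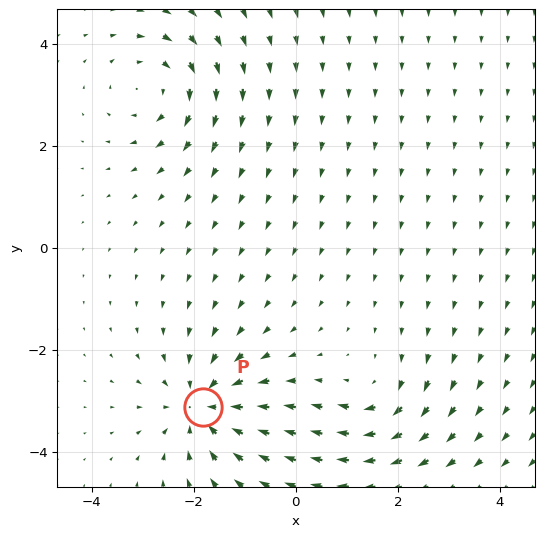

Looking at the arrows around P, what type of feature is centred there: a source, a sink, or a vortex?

sink

At P (-1.8, -3.1) the arrows converge inward. Divergence about -5, curl ≈0 — negative divergence with near-zero curl is a sink.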